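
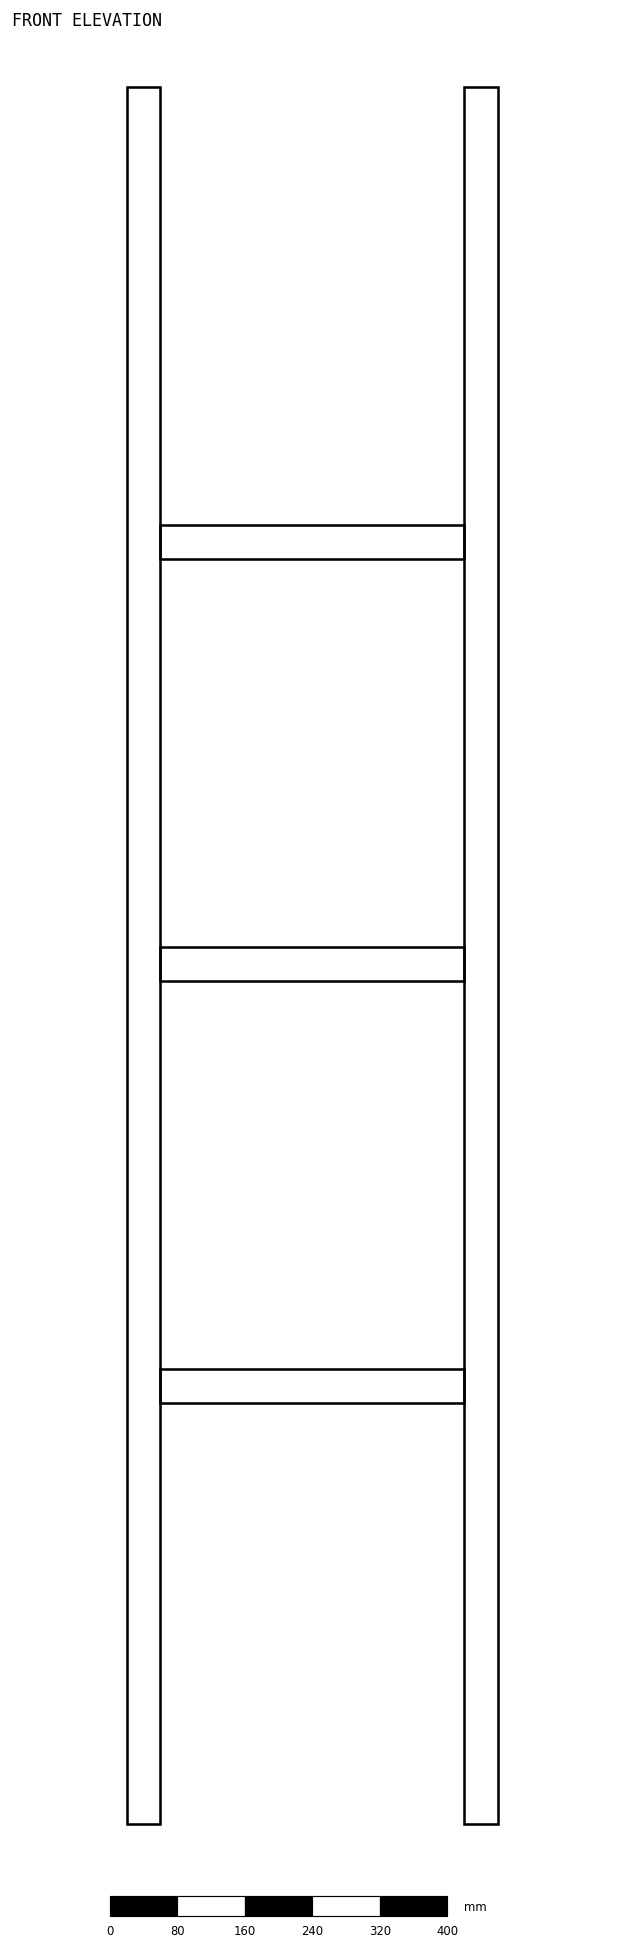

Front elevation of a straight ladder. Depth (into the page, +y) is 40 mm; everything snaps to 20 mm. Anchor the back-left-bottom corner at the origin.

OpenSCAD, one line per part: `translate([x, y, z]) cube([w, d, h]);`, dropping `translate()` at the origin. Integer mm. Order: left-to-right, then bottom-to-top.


cube([40, 40, 2060]);
translate([40, 0, 500]) cube([360, 40, 40]);
translate([40, 0, 1000]) cube([360, 40, 40]);
translate([40, 0, 1500]) cube([360, 40, 40]);
translate([400, 0, 0]) cube([40, 40, 2060]);


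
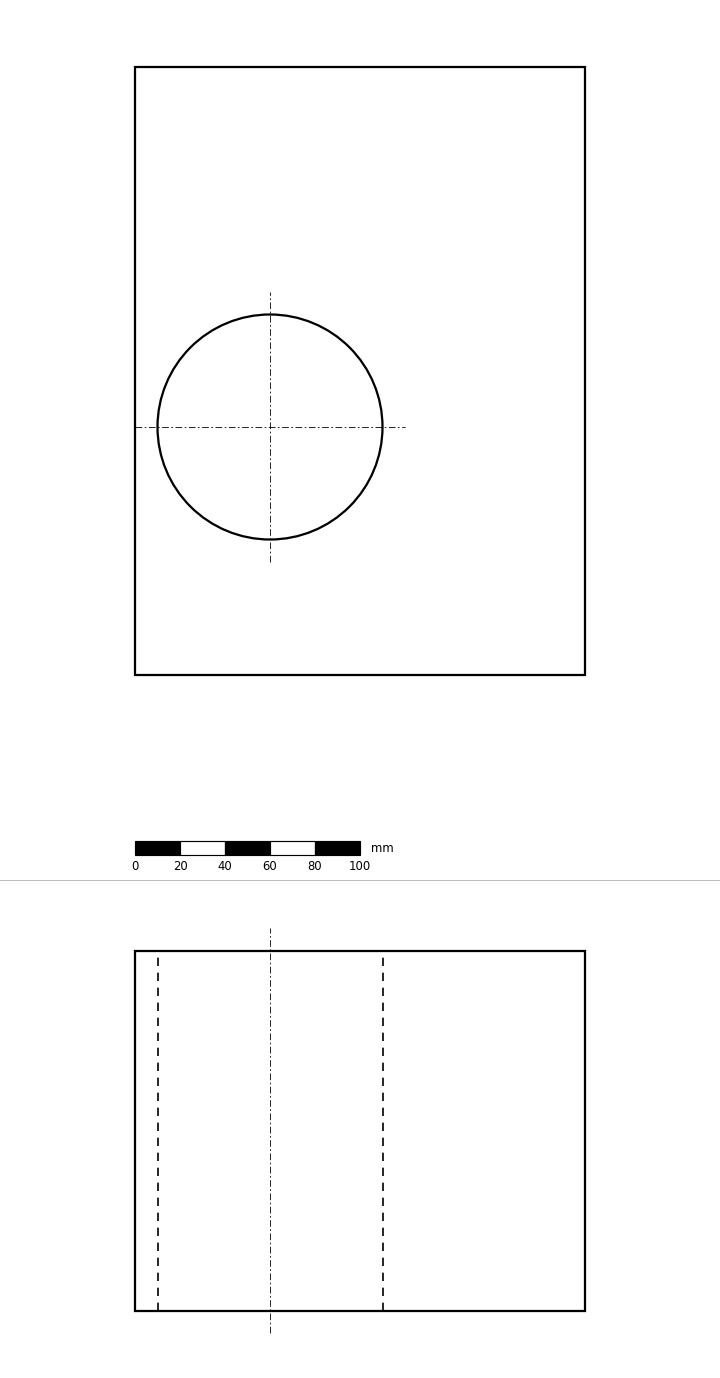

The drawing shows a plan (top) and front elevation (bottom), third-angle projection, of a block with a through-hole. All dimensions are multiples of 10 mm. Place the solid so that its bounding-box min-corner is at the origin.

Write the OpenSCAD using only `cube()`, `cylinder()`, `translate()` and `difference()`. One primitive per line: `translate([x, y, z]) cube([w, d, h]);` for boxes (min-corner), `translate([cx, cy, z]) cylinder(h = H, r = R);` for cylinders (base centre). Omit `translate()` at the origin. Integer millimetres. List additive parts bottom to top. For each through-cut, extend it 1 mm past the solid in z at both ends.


difference() {
  cube([200, 270, 160]);
  translate([60, 110, -1]) cylinder(h = 162, r = 50);
}


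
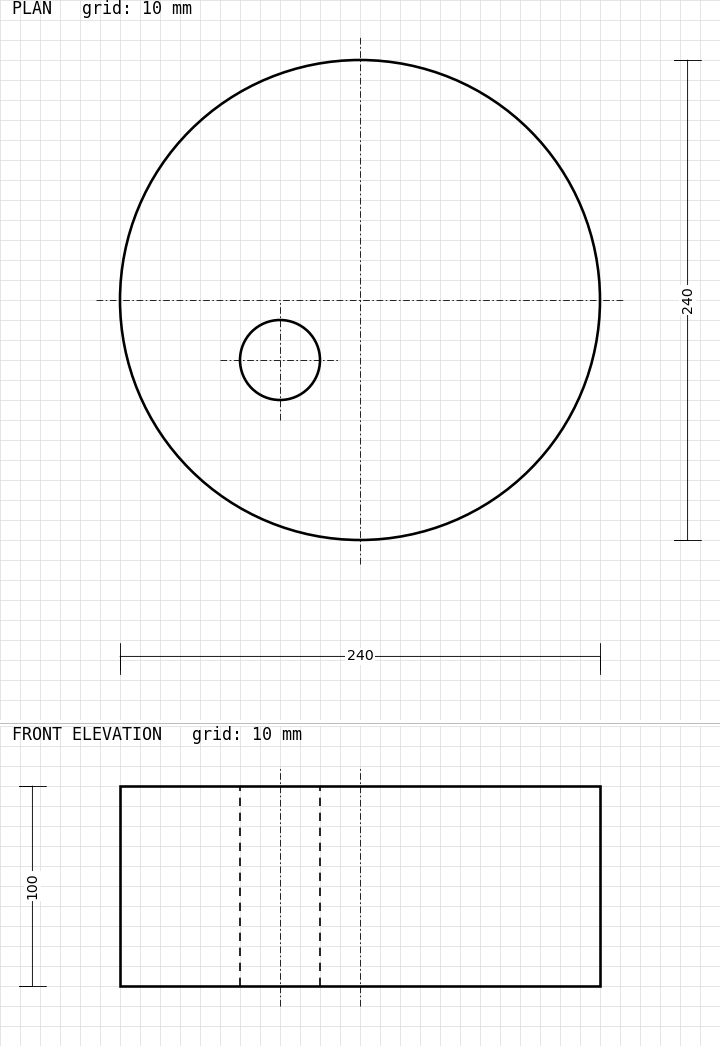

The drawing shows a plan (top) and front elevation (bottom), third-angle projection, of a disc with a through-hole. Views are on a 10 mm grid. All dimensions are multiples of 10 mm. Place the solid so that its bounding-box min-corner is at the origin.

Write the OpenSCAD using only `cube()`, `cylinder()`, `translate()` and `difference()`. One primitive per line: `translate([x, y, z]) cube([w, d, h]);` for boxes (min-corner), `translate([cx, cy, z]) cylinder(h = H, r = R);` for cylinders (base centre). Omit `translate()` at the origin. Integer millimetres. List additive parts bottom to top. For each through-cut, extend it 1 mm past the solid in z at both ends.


difference() {
  translate([120, 120, 0]) cylinder(h = 100, r = 120);
  translate([80, 90, -1]) cylinder(h = 102, r = 20);
}


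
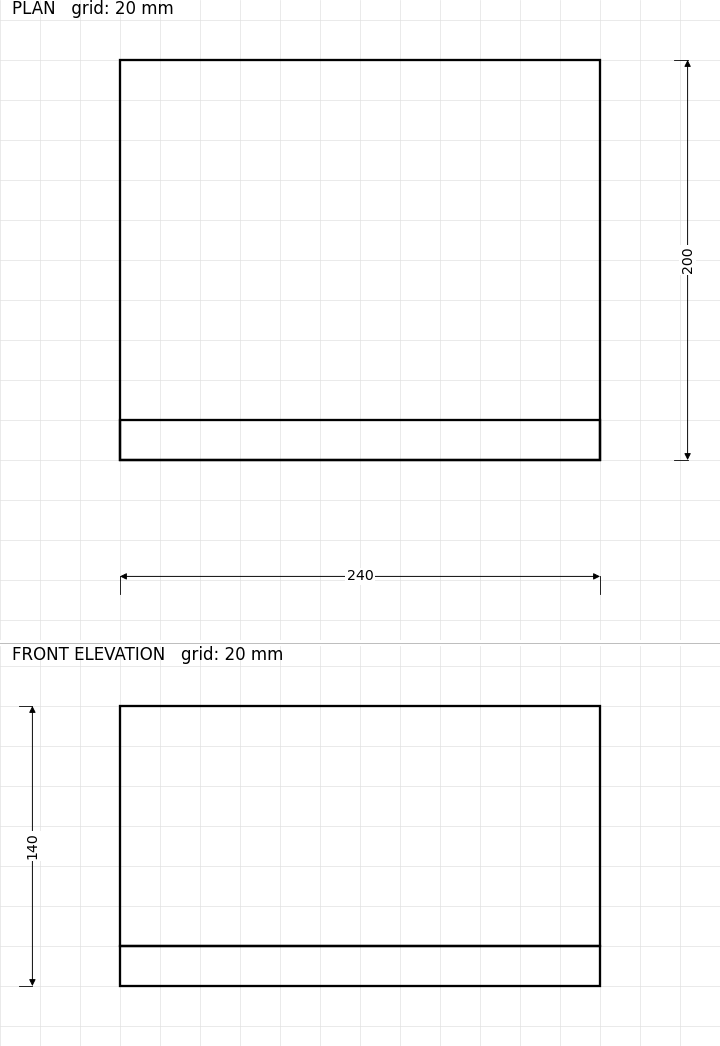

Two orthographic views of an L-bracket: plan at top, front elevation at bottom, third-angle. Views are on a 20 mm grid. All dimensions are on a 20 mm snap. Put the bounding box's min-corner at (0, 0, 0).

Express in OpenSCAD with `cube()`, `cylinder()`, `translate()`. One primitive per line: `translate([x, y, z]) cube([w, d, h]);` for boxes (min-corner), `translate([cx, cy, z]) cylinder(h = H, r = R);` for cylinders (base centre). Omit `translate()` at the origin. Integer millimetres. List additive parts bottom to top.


cube([240, 200, 20]);
translate([0, 0, 20]) cube([240, 20, 120]);


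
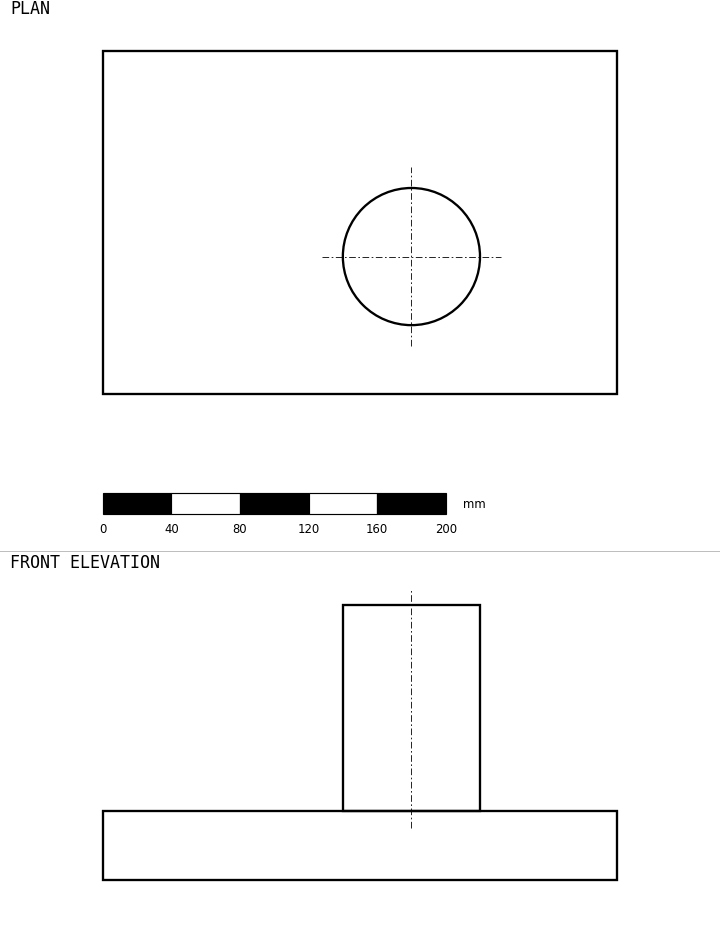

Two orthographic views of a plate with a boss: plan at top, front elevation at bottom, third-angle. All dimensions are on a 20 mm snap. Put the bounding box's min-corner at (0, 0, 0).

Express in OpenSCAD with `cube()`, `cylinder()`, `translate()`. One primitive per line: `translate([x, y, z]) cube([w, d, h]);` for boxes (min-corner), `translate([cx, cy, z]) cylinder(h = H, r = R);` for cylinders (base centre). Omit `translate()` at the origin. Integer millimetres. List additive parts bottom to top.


cube([300, 200, 40]);
translate([180, 80, 40]) cylinder(h = 120, r = 40);


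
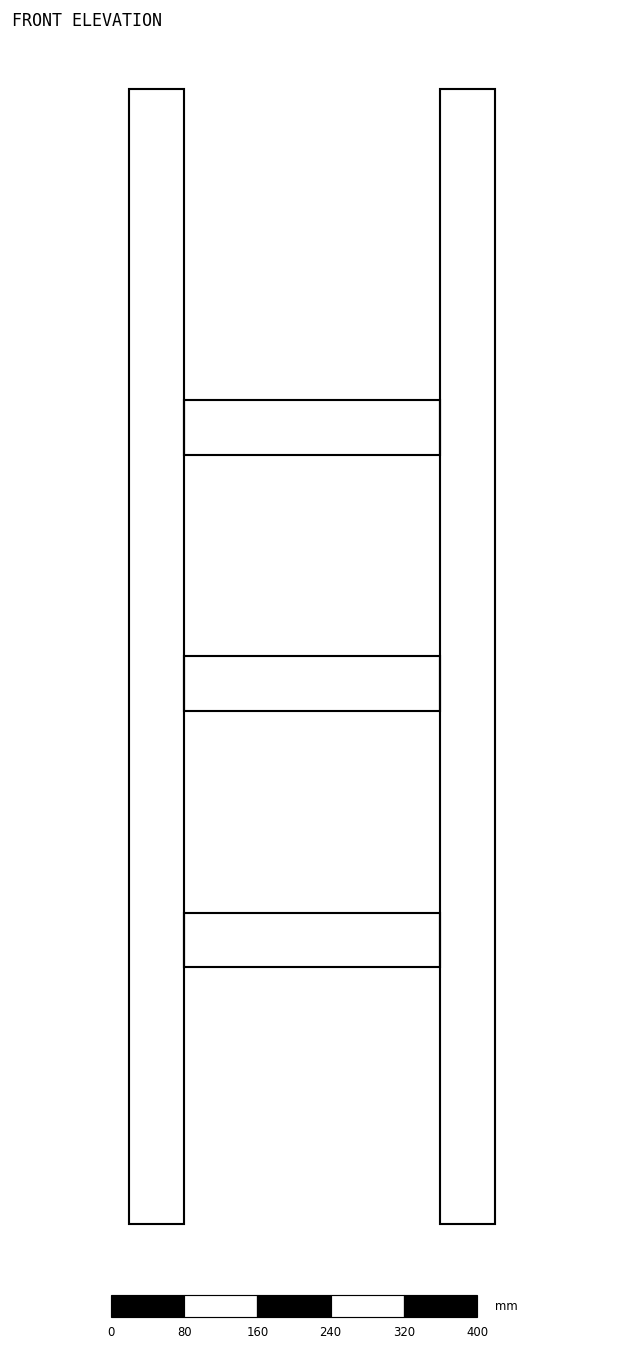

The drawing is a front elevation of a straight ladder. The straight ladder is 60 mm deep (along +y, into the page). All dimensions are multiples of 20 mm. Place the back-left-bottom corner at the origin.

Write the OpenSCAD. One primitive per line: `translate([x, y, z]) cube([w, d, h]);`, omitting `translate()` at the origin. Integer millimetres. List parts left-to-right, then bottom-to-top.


cube([60, 60, 1240]);
translate([60, 0, 280]) cube([280, 60, 60]);
translate([60, 0, 560]) cube([280, 60, 60]);
translate([60, 0, 840]) cube([280, 60, 60]);
translate([340, 0, 0]) cube([60, 60, 1240]);


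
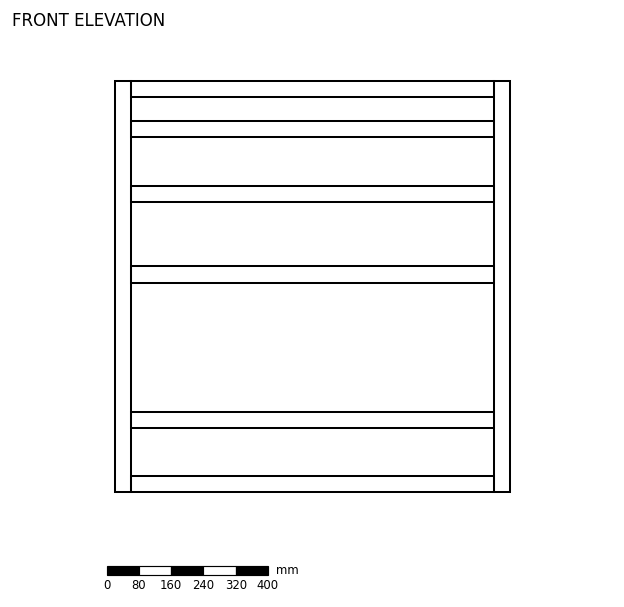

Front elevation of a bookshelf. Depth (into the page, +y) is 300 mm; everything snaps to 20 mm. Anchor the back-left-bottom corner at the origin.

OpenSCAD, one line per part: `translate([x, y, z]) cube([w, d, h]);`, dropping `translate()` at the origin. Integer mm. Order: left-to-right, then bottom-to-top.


cube([40, 300, 1020]);
translate([40, 0, 0]) cube([900, 300, 40]);
translate([40, 0, 160]) cube([900, 300, 40]);
translate([40, 0, 520]) cube([900, 300, 40]);
translate([40, 0, 720]) cube([900, 300, 40]);
translate([40, 0, 880]) cube([900, 300, 40]);
translate([40, 0, 980]) cube([900, 300, 40]);
translate([940, 0, 0]) cube([40, 300, 1020]);


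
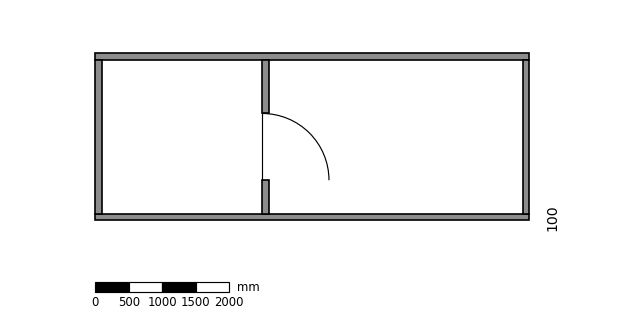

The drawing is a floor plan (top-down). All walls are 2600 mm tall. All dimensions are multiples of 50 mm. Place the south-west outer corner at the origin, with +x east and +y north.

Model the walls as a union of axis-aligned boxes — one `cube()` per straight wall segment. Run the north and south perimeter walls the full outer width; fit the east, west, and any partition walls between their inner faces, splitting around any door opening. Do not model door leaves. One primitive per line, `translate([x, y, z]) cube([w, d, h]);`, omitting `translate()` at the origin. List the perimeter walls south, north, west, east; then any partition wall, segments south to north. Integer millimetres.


cube([6500, 100, 2600]);
translate([0, 2400, 0]) cube([6500, 100, 2600]);
translate([0, 100, 0]) cube([100, 2300, 2600]);
translate([6400, 100, 0]) cube([100, 2300, 2600]);
translate([2500, 100, 0]) cube([100, 500, 2600]);
translate([2500, 1600, 0]) cube([100, 800, 2600]);


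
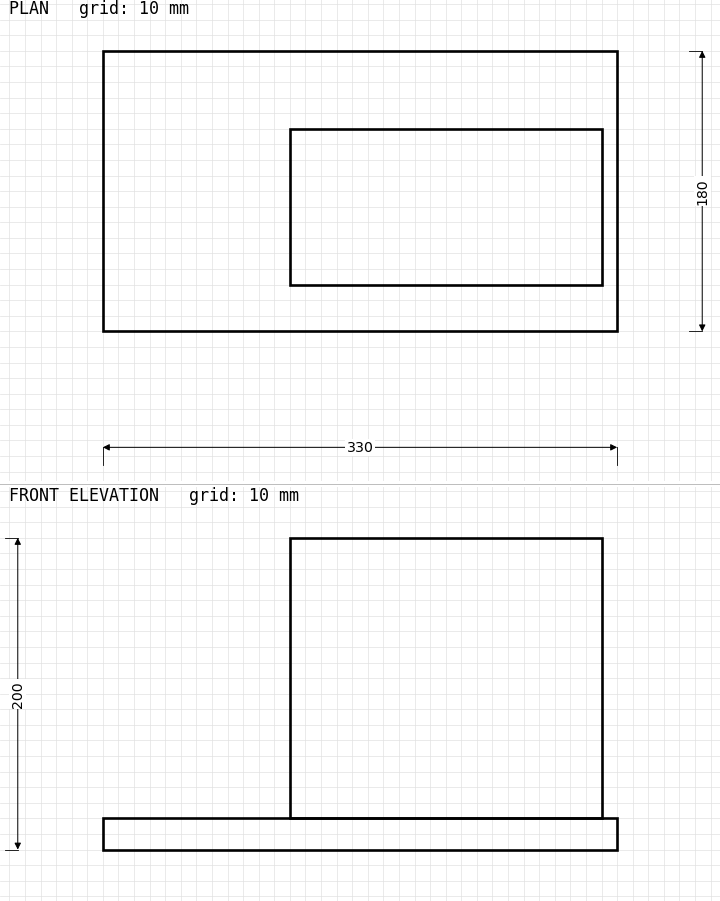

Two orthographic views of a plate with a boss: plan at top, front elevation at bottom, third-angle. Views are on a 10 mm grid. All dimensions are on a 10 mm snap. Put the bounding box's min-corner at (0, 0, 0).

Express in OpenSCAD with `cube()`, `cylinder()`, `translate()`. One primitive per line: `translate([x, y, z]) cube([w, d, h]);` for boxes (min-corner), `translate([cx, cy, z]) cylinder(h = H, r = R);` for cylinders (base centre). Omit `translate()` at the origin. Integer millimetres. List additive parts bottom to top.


cube([330, 180, 20]);
translate([120, 30, 20]) cube([200, 100, 180]);


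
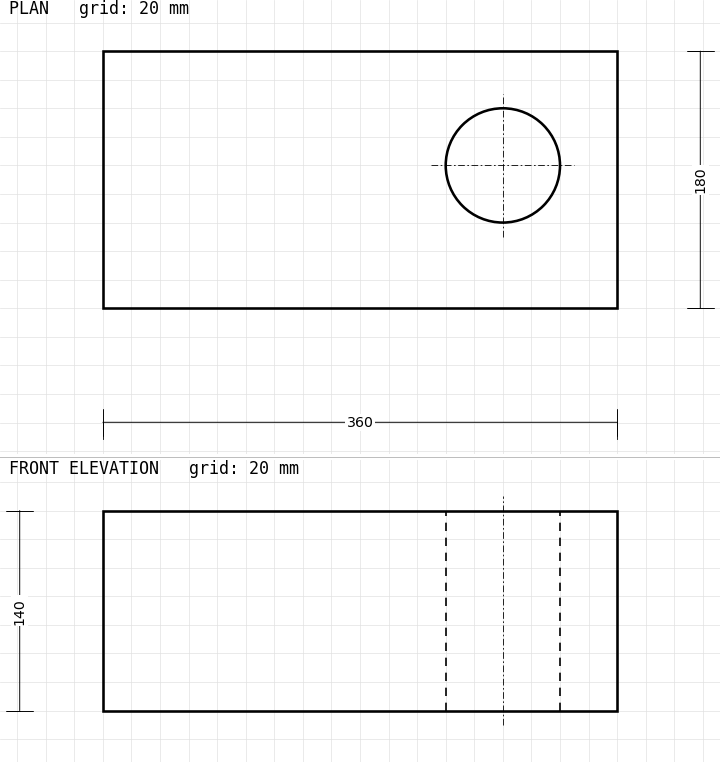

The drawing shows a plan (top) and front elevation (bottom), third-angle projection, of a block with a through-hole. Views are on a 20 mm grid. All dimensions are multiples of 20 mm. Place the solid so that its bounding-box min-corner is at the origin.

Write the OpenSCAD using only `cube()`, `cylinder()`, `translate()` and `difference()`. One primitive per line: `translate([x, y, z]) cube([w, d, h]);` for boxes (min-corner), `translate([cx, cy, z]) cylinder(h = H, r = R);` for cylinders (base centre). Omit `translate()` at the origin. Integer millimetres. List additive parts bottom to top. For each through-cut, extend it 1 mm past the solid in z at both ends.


difference() {
  cube([360, 180, 140]);
  translate([280, 100, -1]) cylinder(h = 142, r = 40);
}


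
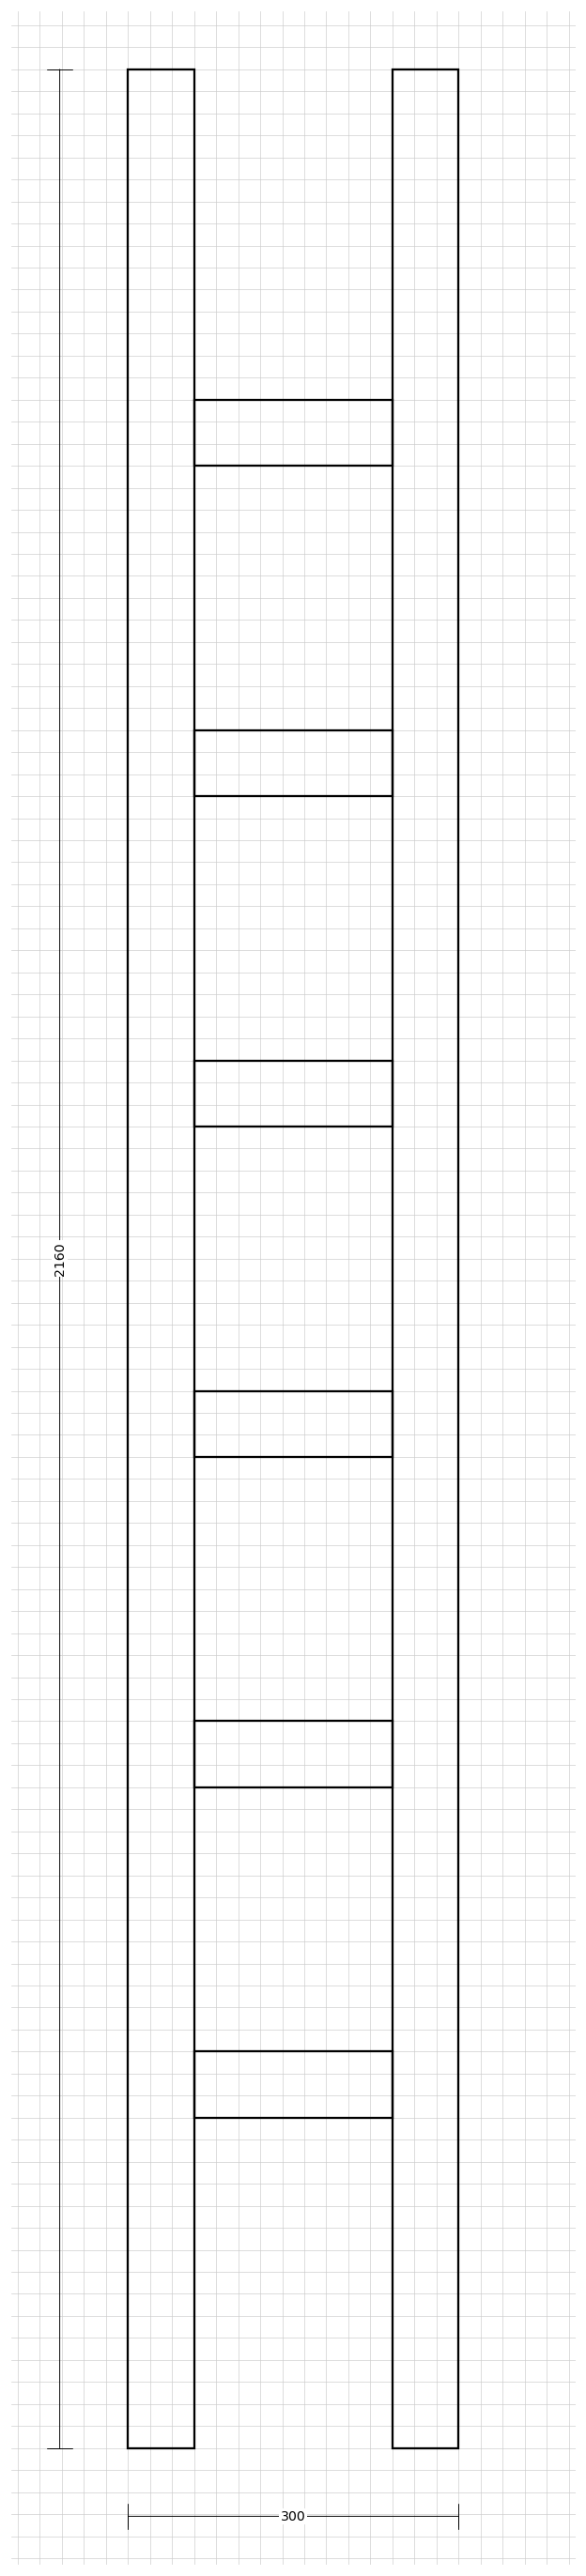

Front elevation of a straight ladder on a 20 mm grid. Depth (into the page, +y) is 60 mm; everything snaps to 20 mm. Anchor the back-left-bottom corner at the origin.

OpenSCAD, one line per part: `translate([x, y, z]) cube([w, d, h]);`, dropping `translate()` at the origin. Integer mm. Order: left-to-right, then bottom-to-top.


cube([60, 60, 2160]);
translate([60, 0, 300]) cube([180, 60, 60]);
translate([60, 0, 600]) cube([180, 60, 60]);
translate([60, 0, 900]) cube([180, 60, 60]);
translate([60, 0, 1200]) cube([180, 60, 60]);
translate([60, 0, 1500]) cube([180, 60, 60]);
translate([60, 0, 1800]) cube([180, 60, 60]);
translate([240, 0, 0]) cube([60, 60, 2160]);


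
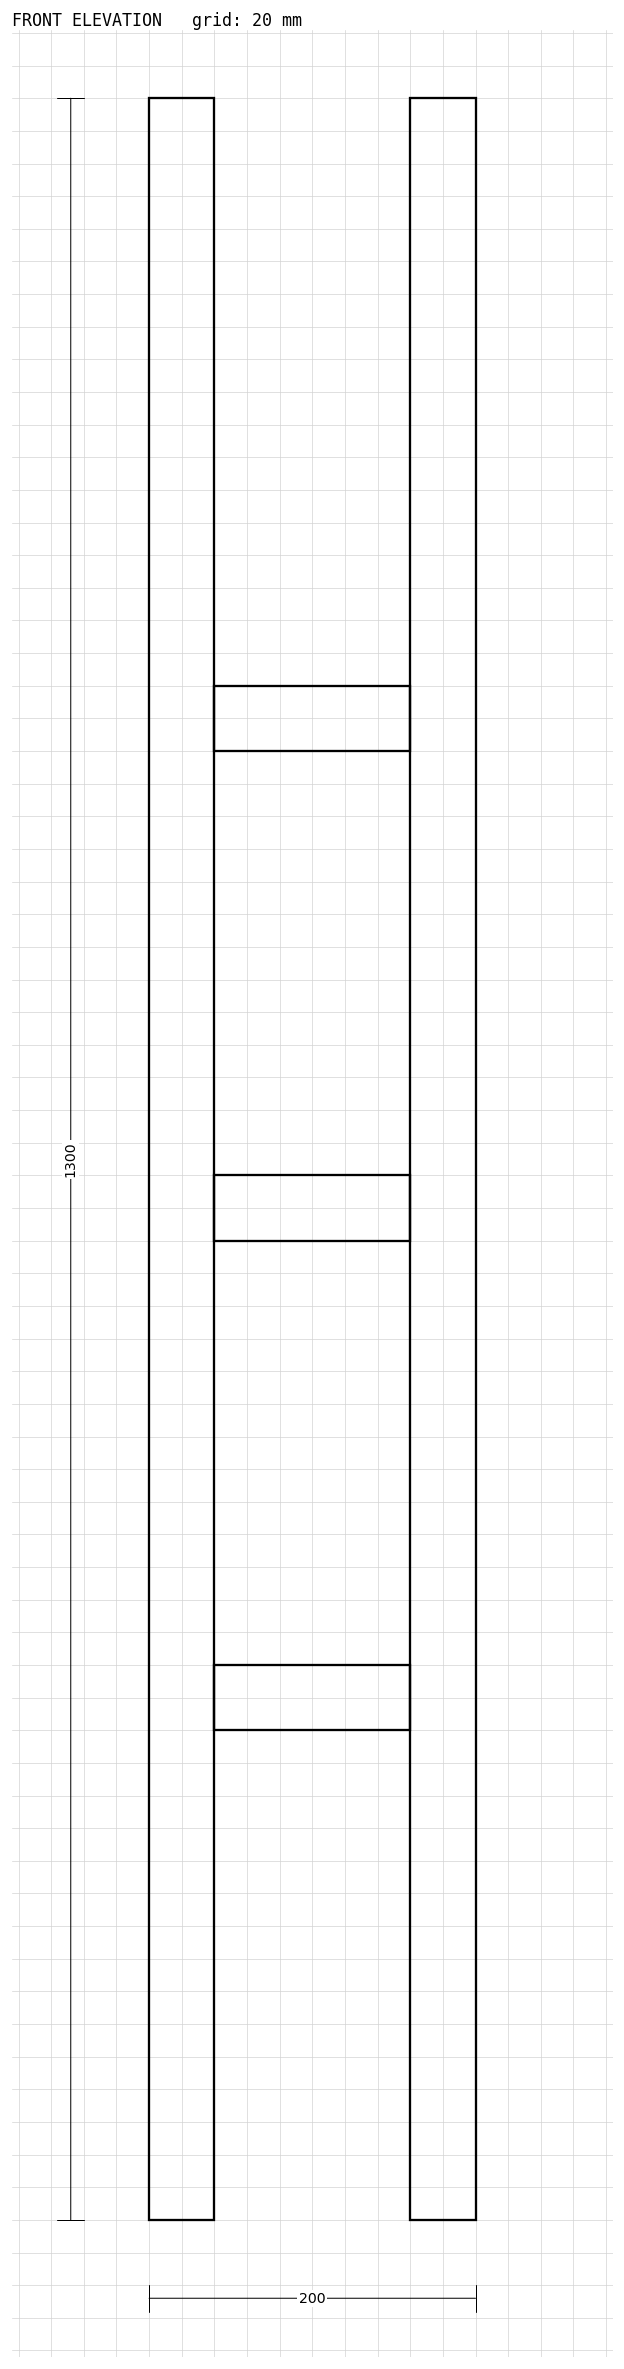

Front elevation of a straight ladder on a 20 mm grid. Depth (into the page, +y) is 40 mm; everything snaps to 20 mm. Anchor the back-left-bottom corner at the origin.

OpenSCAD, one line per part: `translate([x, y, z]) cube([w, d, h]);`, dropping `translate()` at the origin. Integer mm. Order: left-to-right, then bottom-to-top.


cube([40, 40, 1300]);
translate([40, 0, 300]) cube([120, 40, 40]);
translate([40, 0, 600]) cube([120, 40, 40]);
translate([40, 0, 900]) cube([120, 40, 40]);
translate([160, 0, 0]) cube([40, 40, 1300]);


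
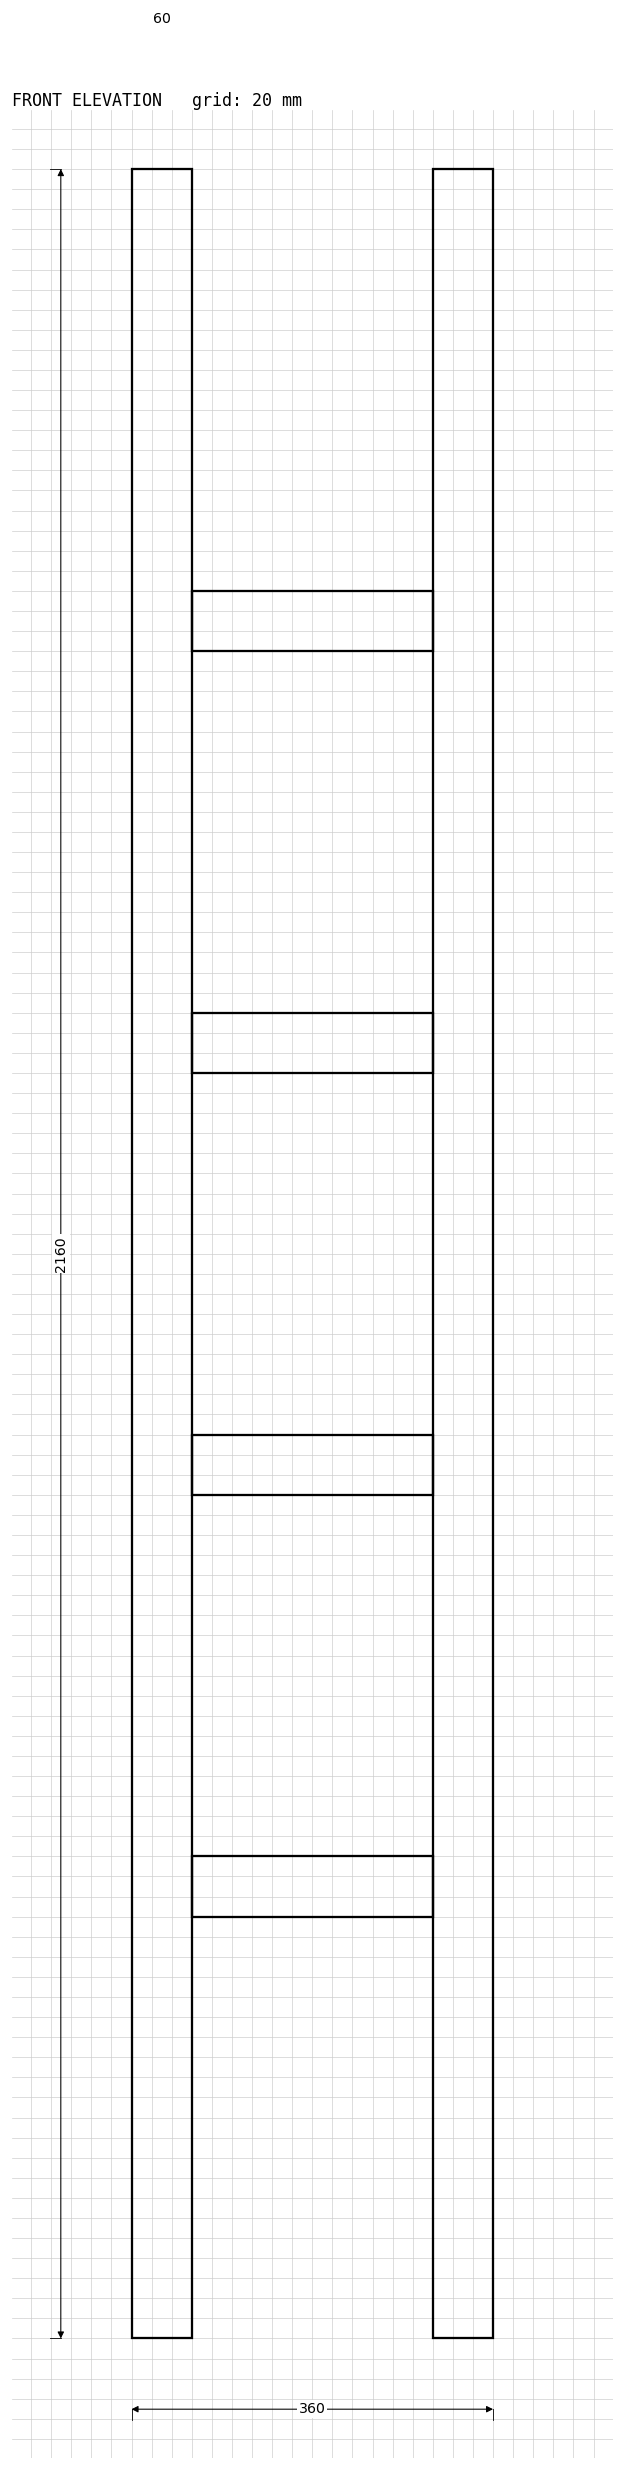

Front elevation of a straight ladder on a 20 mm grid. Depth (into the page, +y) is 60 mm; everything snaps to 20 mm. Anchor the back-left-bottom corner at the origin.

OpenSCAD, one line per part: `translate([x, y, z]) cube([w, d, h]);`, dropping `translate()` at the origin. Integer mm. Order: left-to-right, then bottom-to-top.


cube([60, 60, 2160]);
translate([60, 0, 420]) cube([240, 60, 60]);
translate([60, 0, 840]) cube([240, 60, 60]);
translate([60, 0, 1260]) cube([240, 60, 60]);
translate([60, 0, 1680]) cube([240, 60, 60]);
translate([300, 0, 0]) cube([60, 60, 2160]);


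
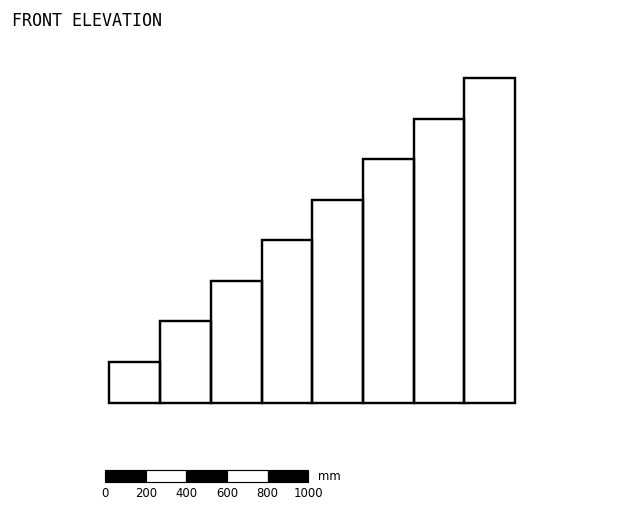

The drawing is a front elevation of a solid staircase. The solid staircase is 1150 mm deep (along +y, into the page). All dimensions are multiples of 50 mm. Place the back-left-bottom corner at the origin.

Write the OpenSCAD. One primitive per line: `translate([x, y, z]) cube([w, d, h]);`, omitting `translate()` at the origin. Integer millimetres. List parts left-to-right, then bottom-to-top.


cube([250, 1150, 200]);
translate([250, 0, 0]) cube([250, 1150, 400]);
translate([500, 0, 0]) cube([250, 1150, 600]);
translate([750, 0, 0]) cube([250, 1150, 800]);
translate([1000, 0, 0]) cube([250, 1150, 1000]);
translate([1250, 0, 0]) cube([250, 1150, 1200]);
translate([1500, 0, 0]) cube([250, 1150, 1400]);
translate([1750, 0, 0]) cube([250, 1150, 1600]);


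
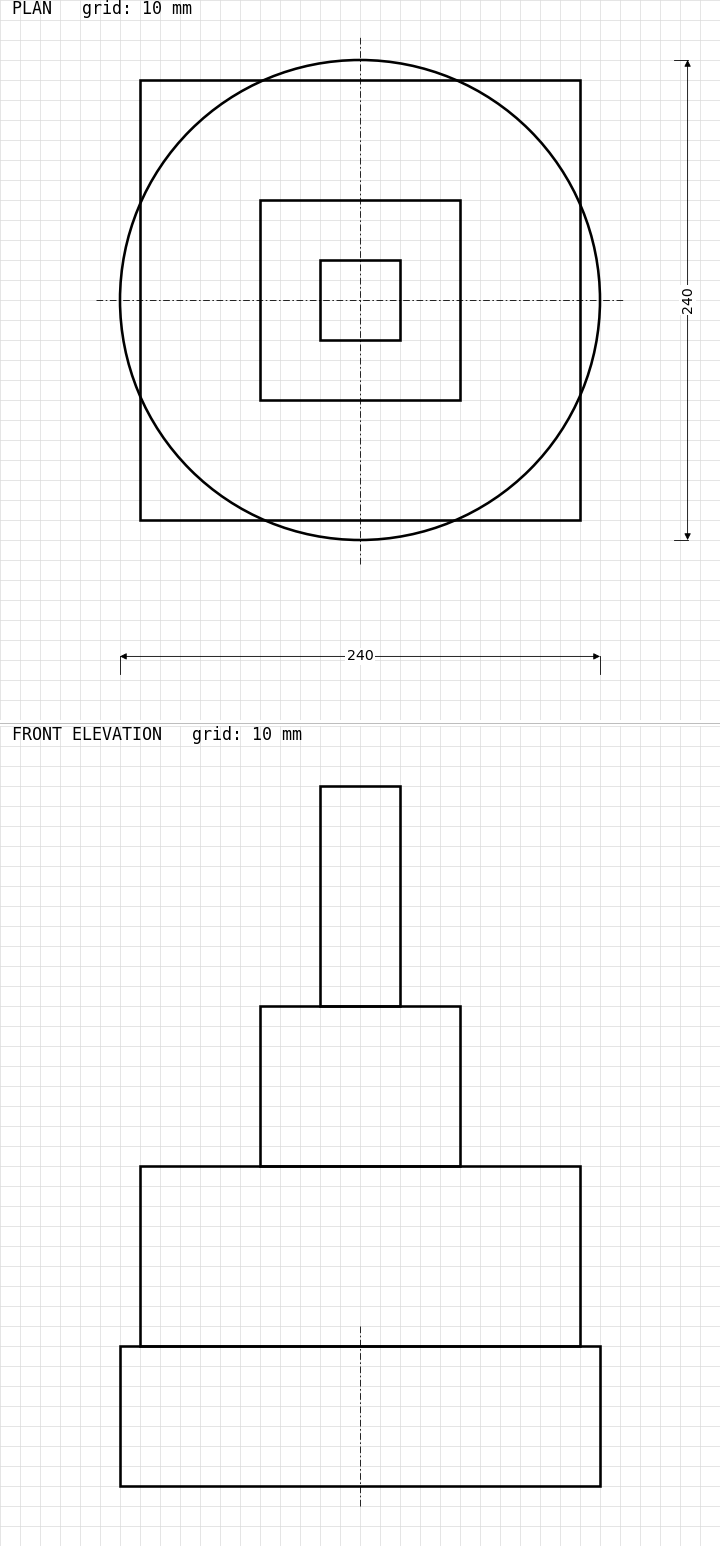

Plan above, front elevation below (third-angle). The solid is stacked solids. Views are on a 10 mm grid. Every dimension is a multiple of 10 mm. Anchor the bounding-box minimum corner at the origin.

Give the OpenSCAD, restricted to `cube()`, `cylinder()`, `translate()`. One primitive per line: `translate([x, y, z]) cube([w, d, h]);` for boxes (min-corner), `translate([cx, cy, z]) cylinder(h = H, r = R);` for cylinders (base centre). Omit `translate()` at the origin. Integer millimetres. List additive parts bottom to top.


translate([120, 120, 0]) cylinder(h = 70, r = 120);
translate([10, 10, 70]) cube([220, 220, 90]);
translate([70, 70, 160]) cube([100, 100, 80]);
translate([100, 100, 240]) cube([40, 40, 110]);


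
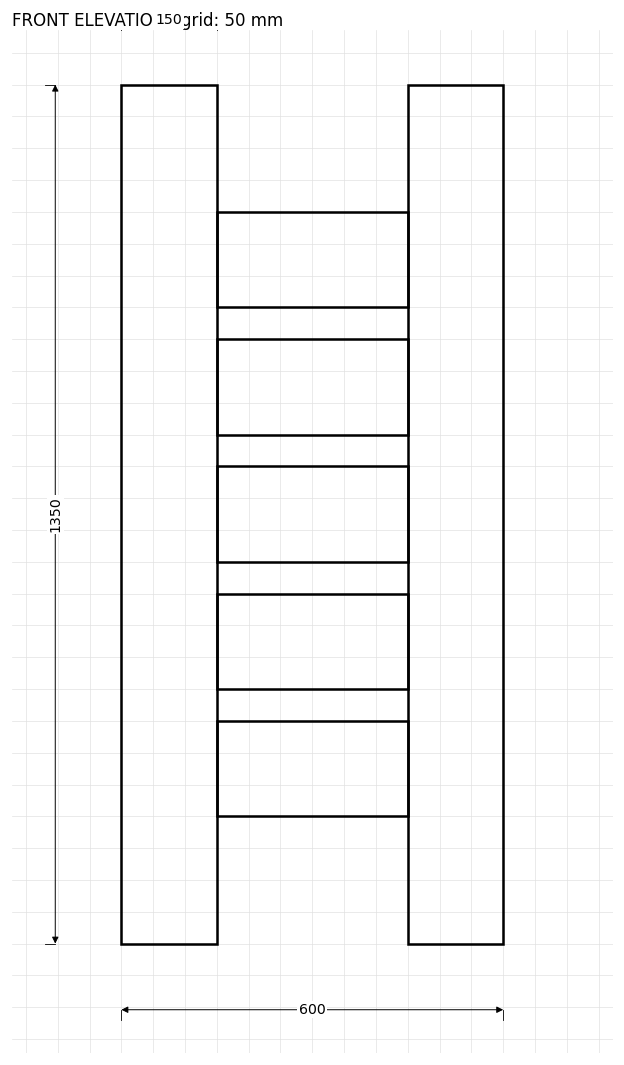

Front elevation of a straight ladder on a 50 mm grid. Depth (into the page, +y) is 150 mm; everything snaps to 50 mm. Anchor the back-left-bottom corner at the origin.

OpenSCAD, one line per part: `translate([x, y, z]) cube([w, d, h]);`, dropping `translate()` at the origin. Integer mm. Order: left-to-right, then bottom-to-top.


cube([150, 150, 1350]);
translate([150, 0, 200]) cube([300, 150, 150]);
translate([150, 0, 400]) cube([300, 150, 150]);
translate([150, 0, 600]) cube([300, 150, 150]);
translate([150, 0, 800]) cube([300, 150, 150]);
translate([150, 0, 1000]) cube([300, 150, 150]);
translate([450, 0, 0]) cube([150, 150, 1350]);


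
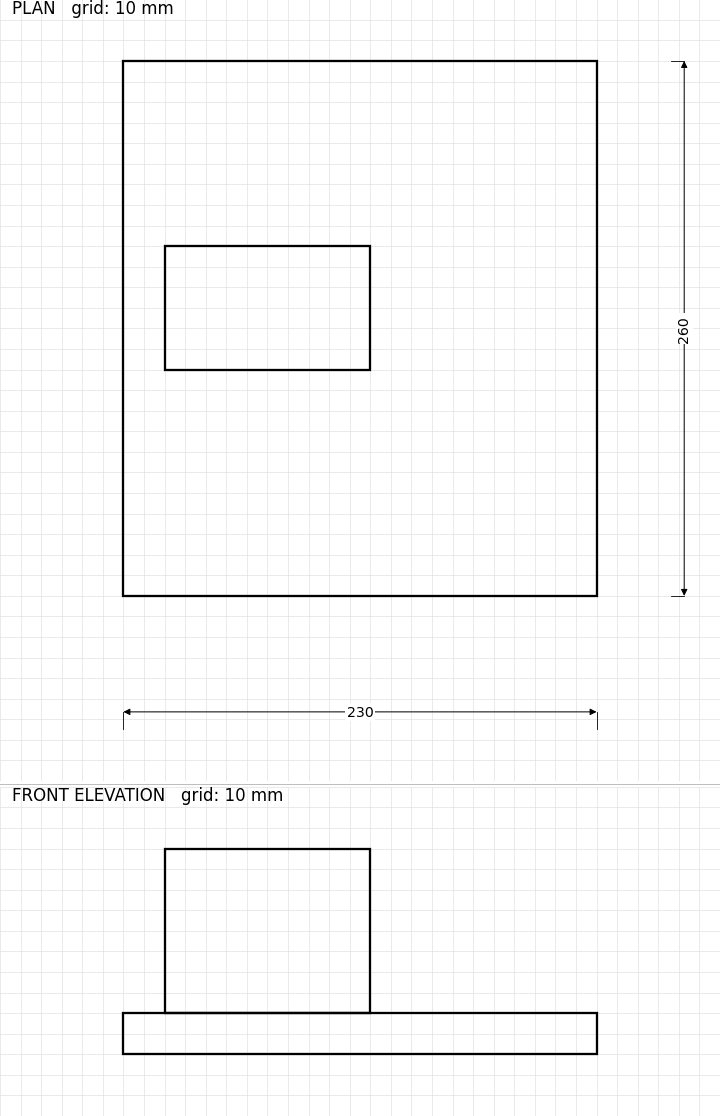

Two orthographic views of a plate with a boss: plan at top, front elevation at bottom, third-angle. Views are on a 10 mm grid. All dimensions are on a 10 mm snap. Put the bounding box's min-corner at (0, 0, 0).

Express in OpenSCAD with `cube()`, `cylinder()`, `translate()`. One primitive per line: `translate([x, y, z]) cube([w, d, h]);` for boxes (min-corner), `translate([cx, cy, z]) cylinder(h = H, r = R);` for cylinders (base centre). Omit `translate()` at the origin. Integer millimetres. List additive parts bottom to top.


cube([230, 260, 20]);
translate([20, 110, 20]) cube([100, 60, 80]);


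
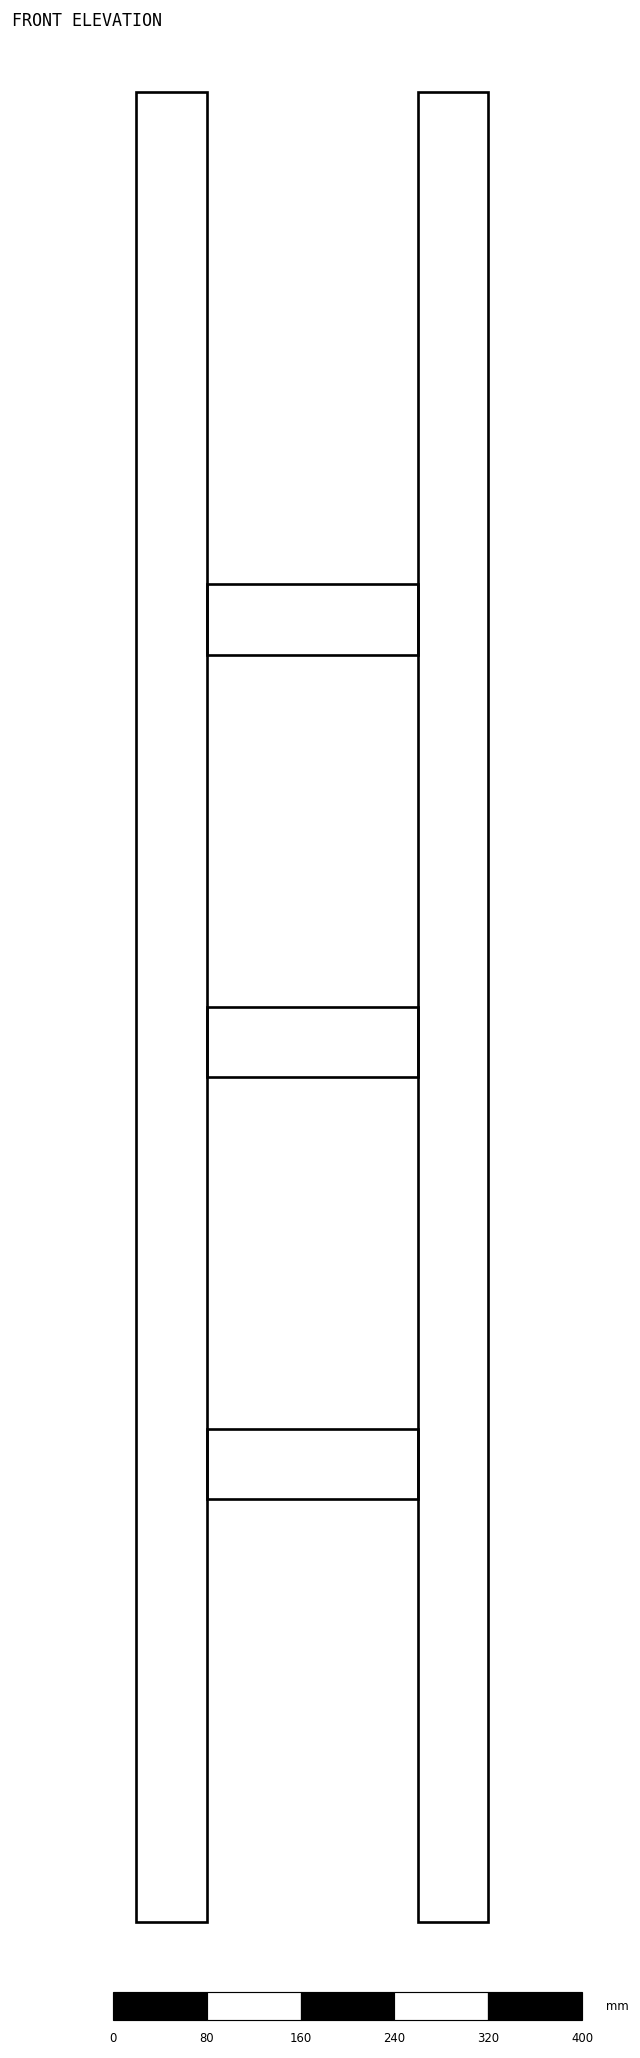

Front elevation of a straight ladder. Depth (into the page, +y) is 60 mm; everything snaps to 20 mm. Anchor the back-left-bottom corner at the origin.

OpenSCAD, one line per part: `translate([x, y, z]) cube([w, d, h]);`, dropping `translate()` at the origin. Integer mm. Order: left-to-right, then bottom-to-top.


cube([60, 60, 1560]);
translate([60, 0, 360]) cube([180, 60, 60]);
translate([60, 0, 720]) cube([180, 60, 60]);
translate([60, 0, 1080]) cube([180, 60, 60]);
translate([240, 0, 0]) cube([60, 60, 1560]);


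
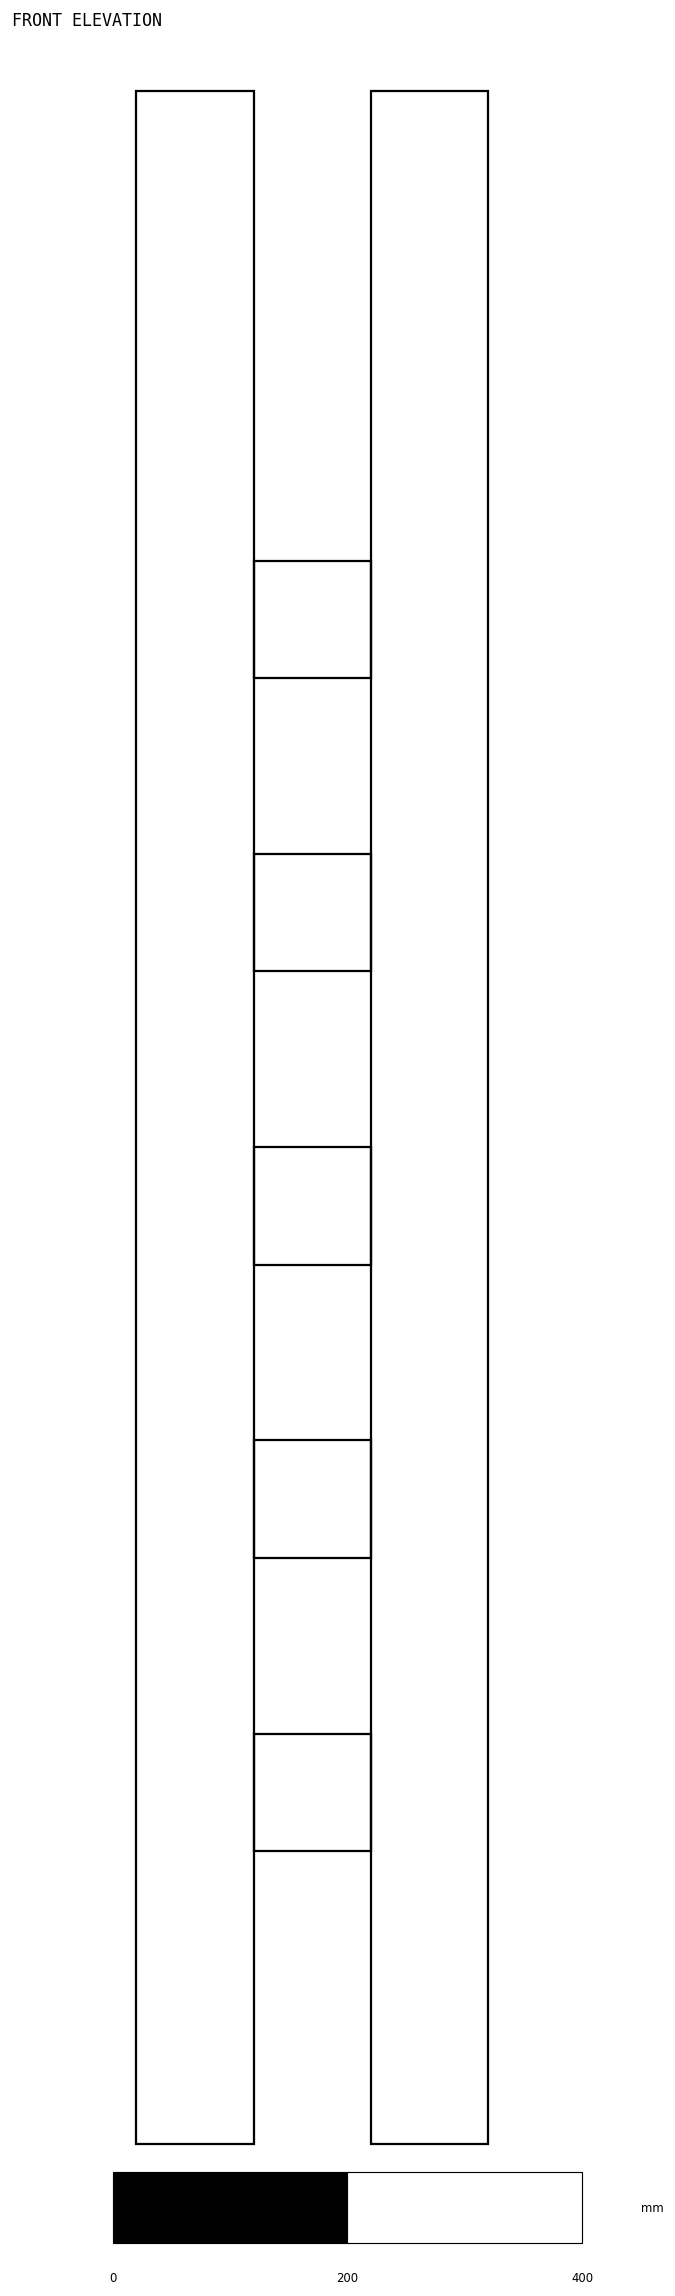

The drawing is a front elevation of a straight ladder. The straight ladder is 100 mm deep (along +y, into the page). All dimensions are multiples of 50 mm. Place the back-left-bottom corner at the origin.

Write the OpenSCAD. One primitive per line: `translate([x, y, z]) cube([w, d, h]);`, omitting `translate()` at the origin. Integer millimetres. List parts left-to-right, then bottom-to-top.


cube([100, 100, 1750]);
translate([100, 0, 250]) cube([100, 100, 100]);
translate([100, 0, 500]) cube([100, 100, 100]);
translate([100, 0, 750]) cube([100, 100, 100]);
translate([100, 0, 1000]) cube([100, 100, 100]);
translate([100, 0, 1250]) cube([100, 100, 100]);
translate([200, 0, 0]) cube([100, 100, 1750]);


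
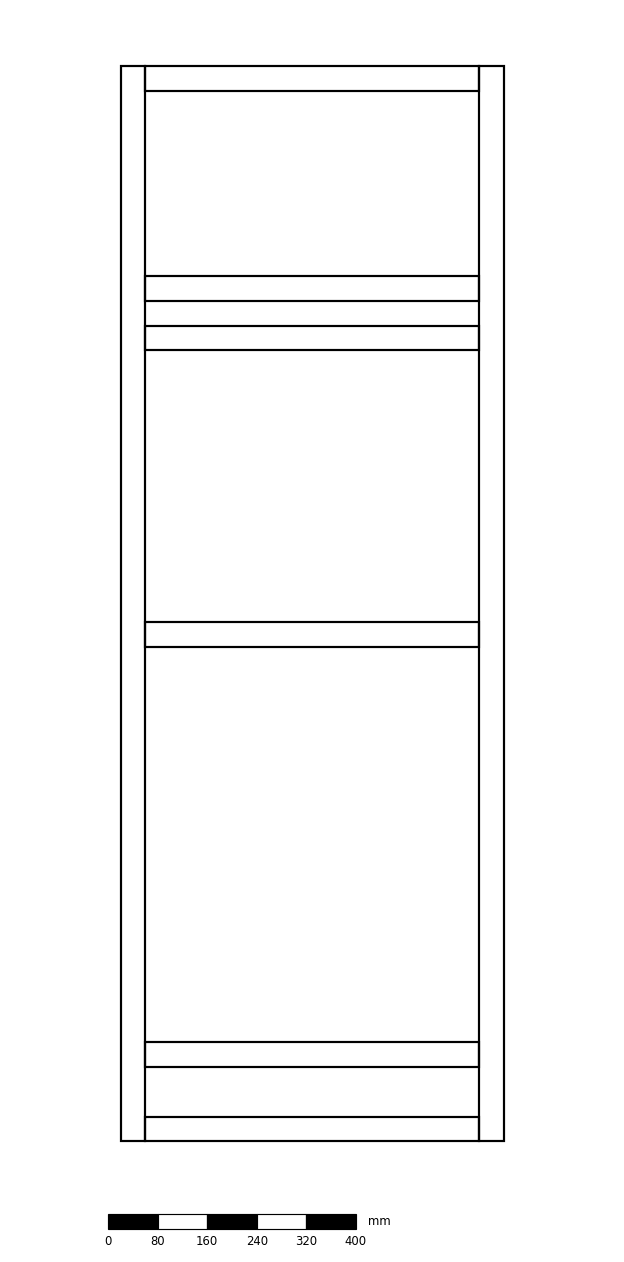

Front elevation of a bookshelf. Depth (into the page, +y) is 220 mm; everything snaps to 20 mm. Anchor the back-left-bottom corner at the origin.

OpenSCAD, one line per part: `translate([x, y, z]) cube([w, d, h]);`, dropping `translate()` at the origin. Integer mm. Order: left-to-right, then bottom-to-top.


cube([40, 220, 1740]);
translate([40, 0, 0]) cube([540, 220, 40]);
translate([40, 0, 120]) cube([540, 220, 40]);
translate([40, 0, 800]) cube([540, 220, 40]);
translate([40, 0, 1280]) cube([540, 220, 40]);
translate([40, 0, 1360]) cube([540, 220, 40]);
translate([40, 0, 1700]) cube([540, 220, 40]);
translate([580, 0, 0]) cube([40, 220, 1740]);


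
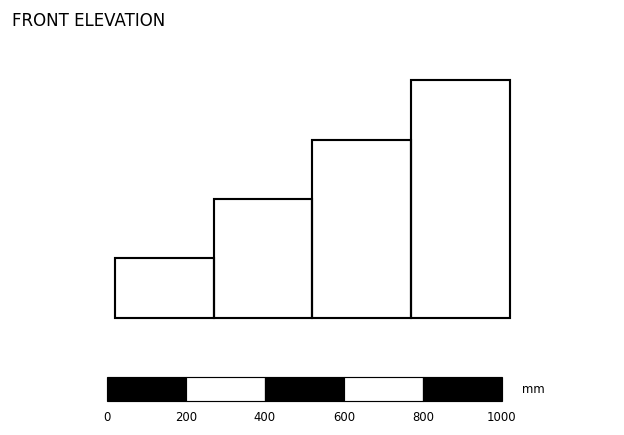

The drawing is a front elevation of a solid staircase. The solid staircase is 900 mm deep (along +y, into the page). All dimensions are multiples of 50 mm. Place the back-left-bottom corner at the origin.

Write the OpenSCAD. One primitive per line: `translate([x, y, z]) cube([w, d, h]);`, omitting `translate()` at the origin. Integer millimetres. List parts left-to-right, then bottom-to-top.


cube([250, 900, 150]);
translate([250, 0, 0]) cube([250, 900, 300]);
translate([500, 0, 0]) cube([250, 900, 450]);
translate([750, 0, 0]) cube([250, 900, 600]);


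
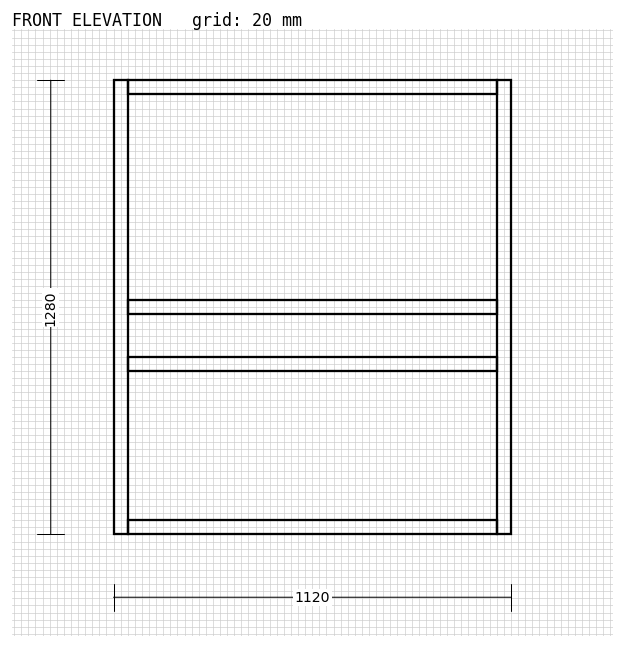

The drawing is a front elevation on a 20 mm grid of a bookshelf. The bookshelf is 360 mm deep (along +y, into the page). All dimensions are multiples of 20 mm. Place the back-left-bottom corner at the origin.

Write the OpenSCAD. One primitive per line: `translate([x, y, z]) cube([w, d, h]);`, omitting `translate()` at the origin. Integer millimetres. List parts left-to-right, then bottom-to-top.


cube([40, 360, 1280]);
translate([40, 0, 0]) cube([1040, 360, 40]);
translate([40, 0, 460]) cube([1040, 360, 40]);
translate([40, 0, 620]) cube([1040, 360, 40]);
translate([40, 0, 1240]) cube([1040, 360, 40]);
translate([1080, 0, 0]) cube([40, 360, 1280]);


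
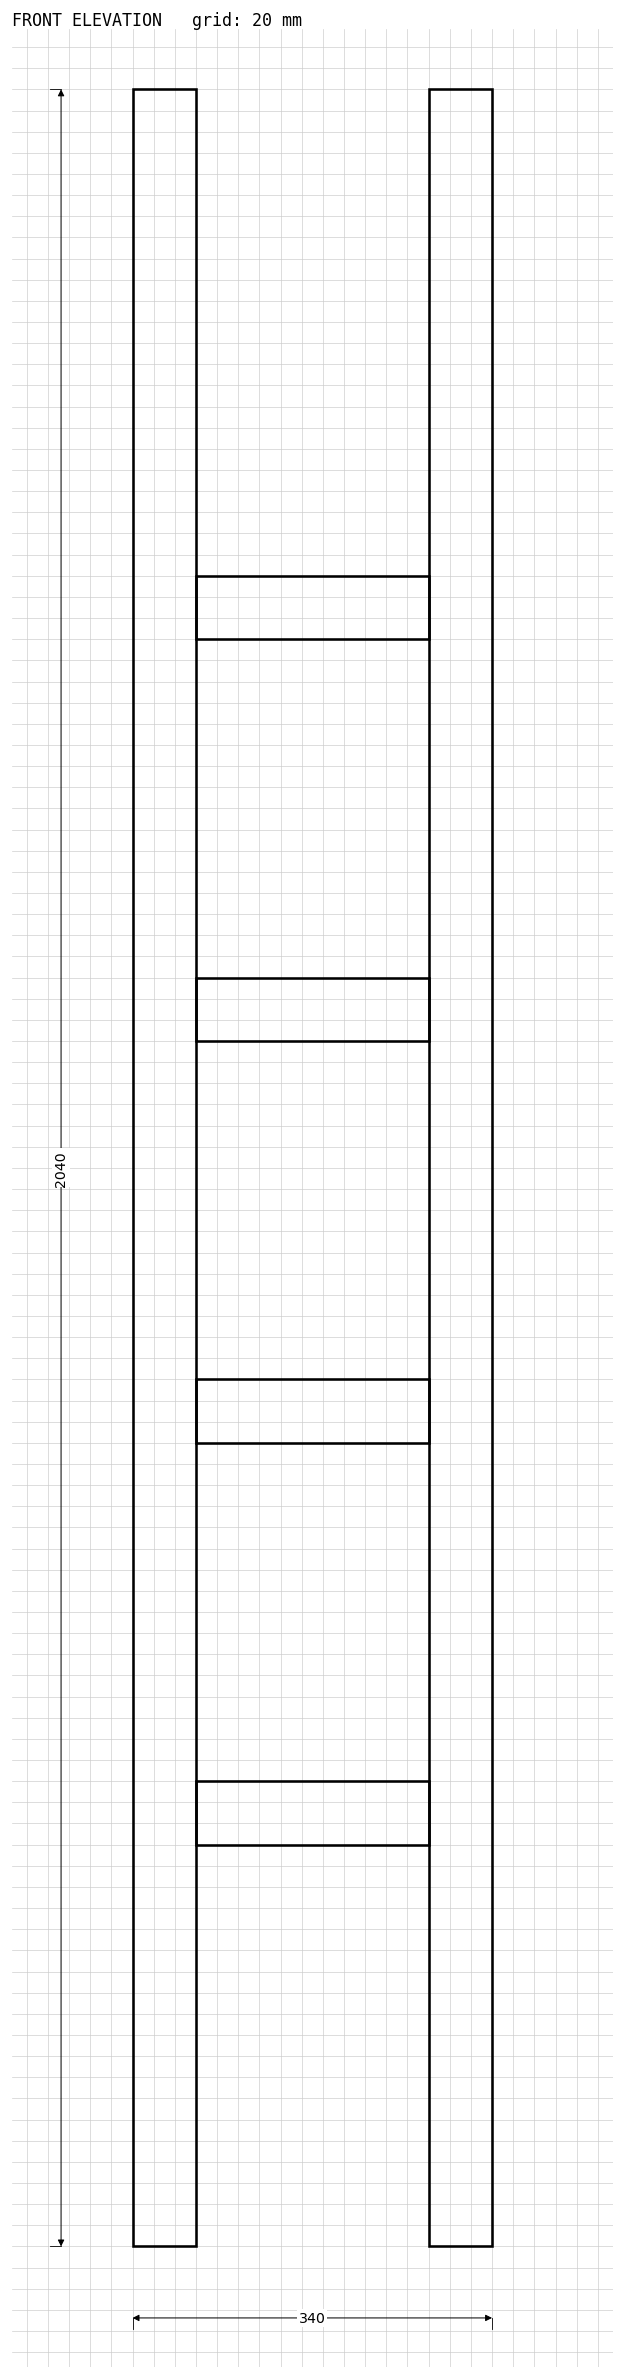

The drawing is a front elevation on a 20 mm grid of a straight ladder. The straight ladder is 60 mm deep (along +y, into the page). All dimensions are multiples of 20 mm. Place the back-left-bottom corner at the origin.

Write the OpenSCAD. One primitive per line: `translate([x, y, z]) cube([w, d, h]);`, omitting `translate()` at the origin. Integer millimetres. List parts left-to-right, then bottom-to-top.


cube([60, 60, 2040]);
translate([60, 0, 380]) cube([220, 60, 60]);
translate([60, 0, 760]) cube([220, 60, 60]);
translate([60, 0, 1140]) cube([220, 60, 60]);
translate([60, 0, 1520]) cube([220, 60, 60]);
translate([280, 0, 0]) cube([60, 60, 2040]);


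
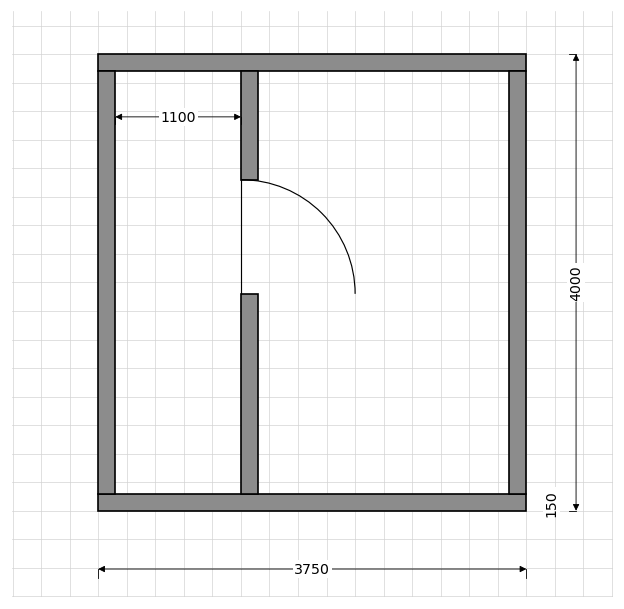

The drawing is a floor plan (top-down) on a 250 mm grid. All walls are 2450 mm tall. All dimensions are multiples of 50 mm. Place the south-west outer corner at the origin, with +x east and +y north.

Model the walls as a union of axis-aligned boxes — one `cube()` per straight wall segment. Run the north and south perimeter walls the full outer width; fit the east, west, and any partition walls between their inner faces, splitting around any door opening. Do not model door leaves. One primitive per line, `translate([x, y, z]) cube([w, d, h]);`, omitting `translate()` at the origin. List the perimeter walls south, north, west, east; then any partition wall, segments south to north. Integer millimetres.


cube([3750, 150, 2450]);
translate([0, 3850, 0]) cube([3750, 150, 2450]);
translate([0, 150, 0]) cube([150, 3700, 2450]);
translate([3600, 150, 0]) cube([150, 3700, 2450]);
translate([1250, 150, 0]) cube([150, 1750, 2450]);
translate([1250, 2900, 0]) cube([150, 950, 2450]);


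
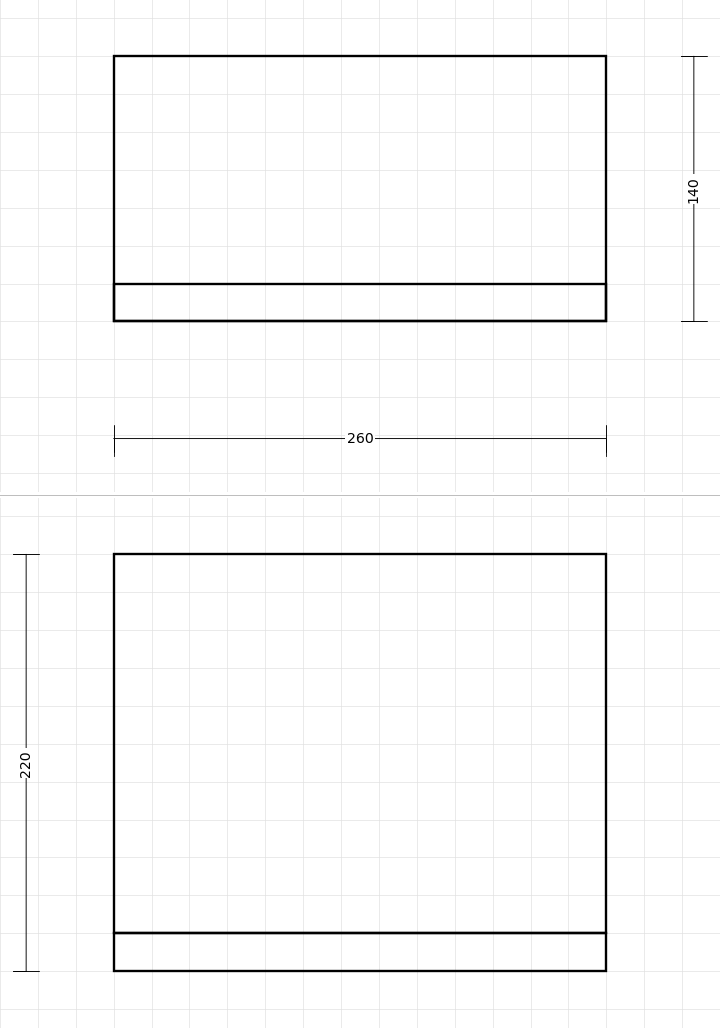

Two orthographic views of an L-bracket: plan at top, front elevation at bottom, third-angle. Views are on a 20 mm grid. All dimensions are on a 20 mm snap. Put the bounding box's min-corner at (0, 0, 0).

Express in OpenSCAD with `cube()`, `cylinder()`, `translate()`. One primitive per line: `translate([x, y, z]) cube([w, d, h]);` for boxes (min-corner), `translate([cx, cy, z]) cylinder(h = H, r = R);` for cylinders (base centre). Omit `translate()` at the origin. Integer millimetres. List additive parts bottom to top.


cube([260, 140, 20]);
translate([0, 0, 20]) cube([260, 20, 200]);


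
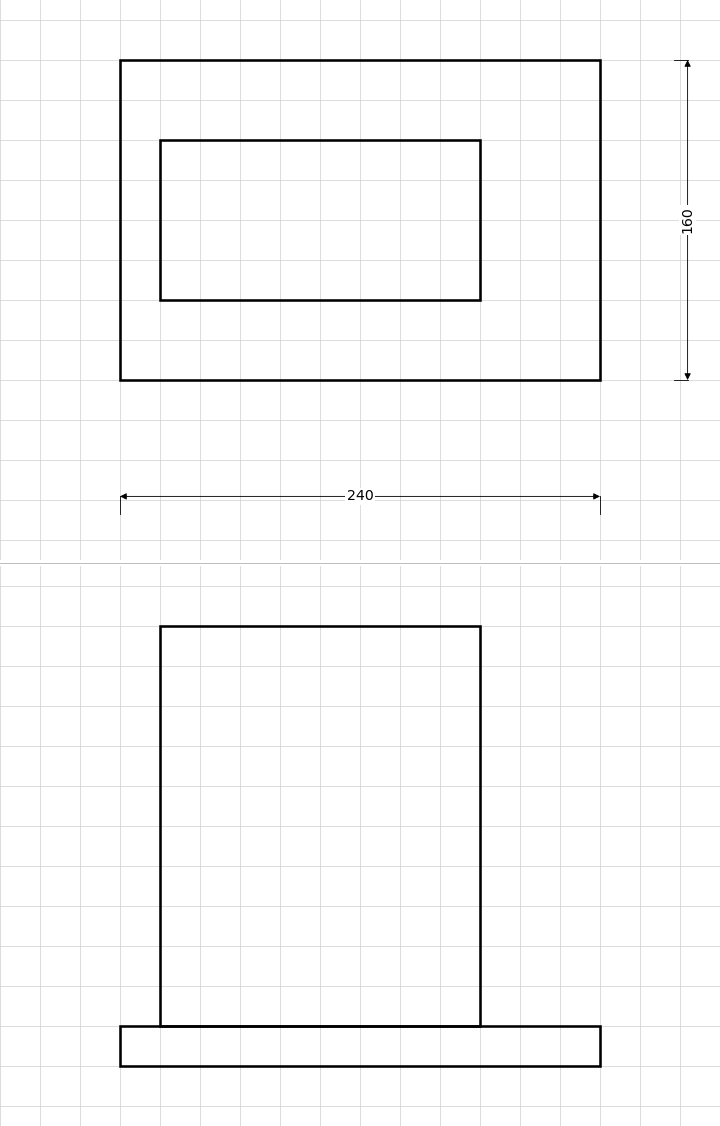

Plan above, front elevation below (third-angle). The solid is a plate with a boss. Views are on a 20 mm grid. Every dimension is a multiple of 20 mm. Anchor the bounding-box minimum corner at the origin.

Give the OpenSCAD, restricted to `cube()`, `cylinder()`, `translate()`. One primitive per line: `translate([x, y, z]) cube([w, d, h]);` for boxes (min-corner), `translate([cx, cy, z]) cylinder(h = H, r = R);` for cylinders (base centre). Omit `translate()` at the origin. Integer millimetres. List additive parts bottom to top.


cube([240, 160, 20]);
translate([20, 40, 20]) cube([160, 80, 200]);


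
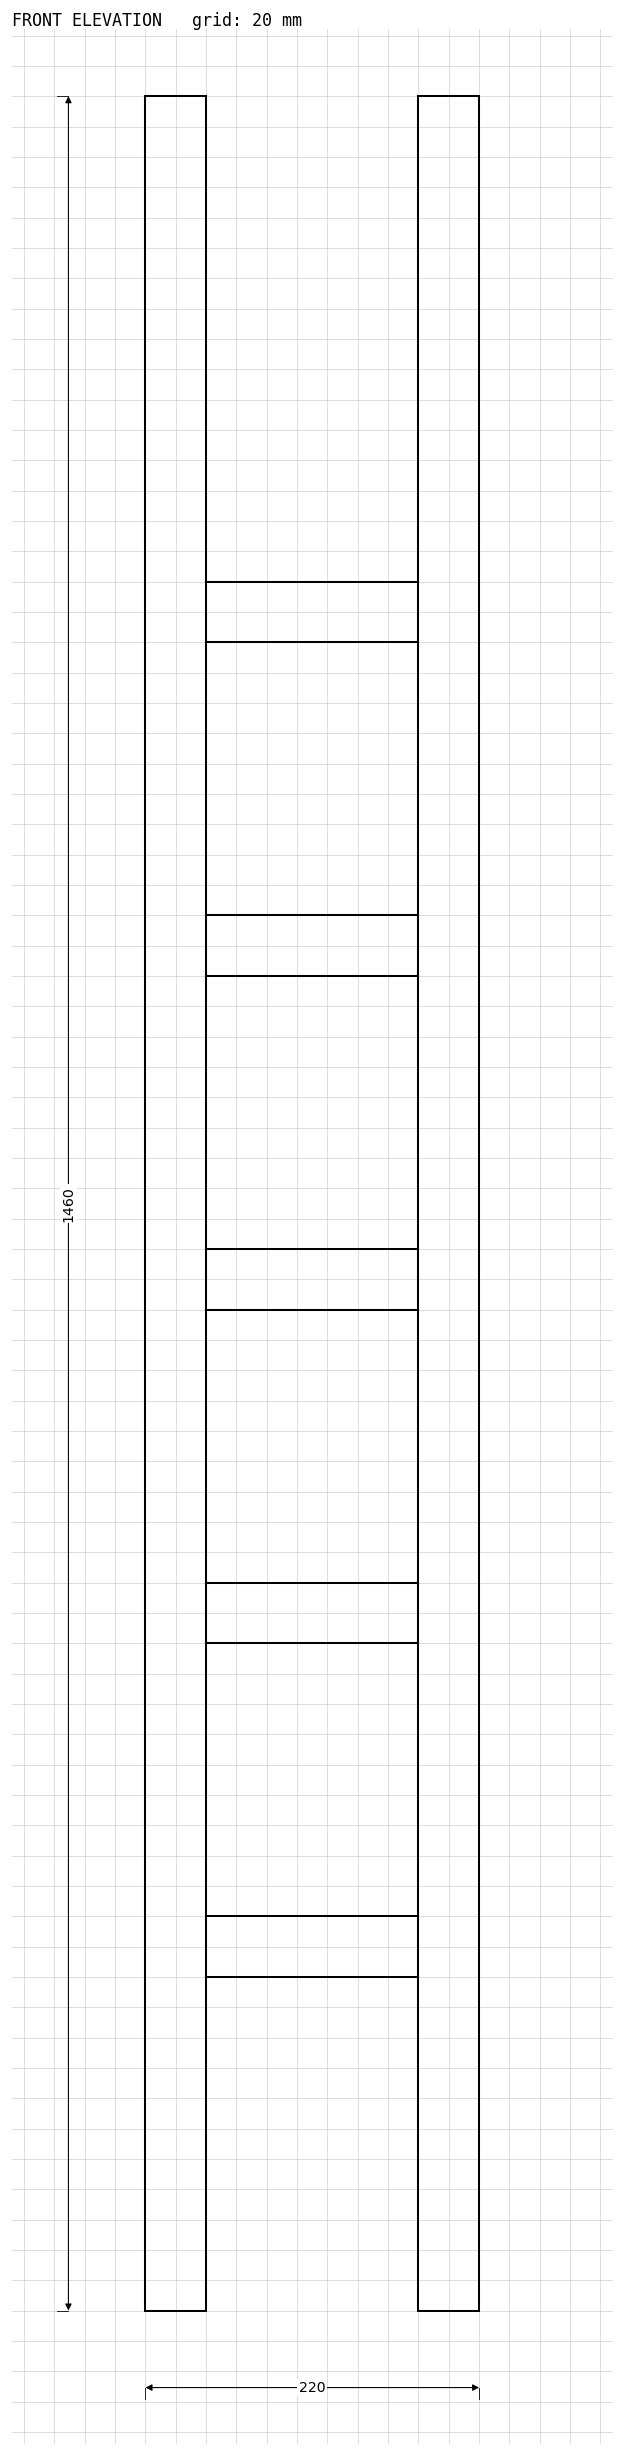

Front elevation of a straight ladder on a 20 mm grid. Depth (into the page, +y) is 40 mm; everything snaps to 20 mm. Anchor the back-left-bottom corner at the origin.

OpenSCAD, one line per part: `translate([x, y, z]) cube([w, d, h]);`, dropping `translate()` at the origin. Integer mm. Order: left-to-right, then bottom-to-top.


cube([40, 40, 1460]);
translate([40, 0, 220]) cube([140, 40, 40]);
translate([40, 0, 440]) cube([140, 40, 40]);
translate([40, 0, 660]) cube([140, 40, 40]);
translate([40, 0, 880]) cube([140, 40, 40]);
translate([40, 0, 1100]) cube([140, 40, 40]);
translate([180, 0, 0]) cube([40, 40, 1460]);


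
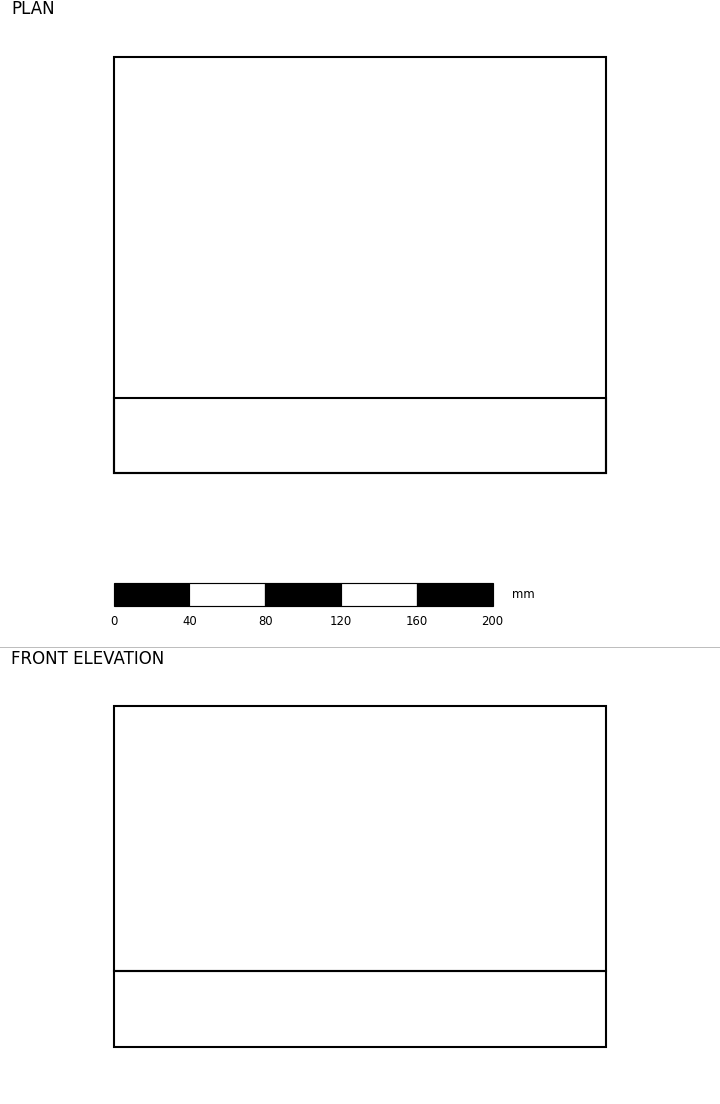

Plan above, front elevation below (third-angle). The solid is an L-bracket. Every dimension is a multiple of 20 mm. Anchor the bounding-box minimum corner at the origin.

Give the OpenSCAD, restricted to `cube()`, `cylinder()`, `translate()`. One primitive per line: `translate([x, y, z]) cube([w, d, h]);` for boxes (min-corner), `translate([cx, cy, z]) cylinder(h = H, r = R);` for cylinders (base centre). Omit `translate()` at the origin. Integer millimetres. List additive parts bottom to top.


cube([260, 220, 40]);
translate([0, 0, 40]) cube([260, 40, 140]);
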